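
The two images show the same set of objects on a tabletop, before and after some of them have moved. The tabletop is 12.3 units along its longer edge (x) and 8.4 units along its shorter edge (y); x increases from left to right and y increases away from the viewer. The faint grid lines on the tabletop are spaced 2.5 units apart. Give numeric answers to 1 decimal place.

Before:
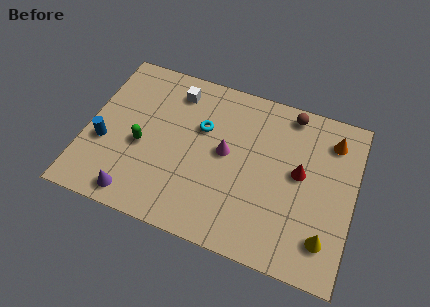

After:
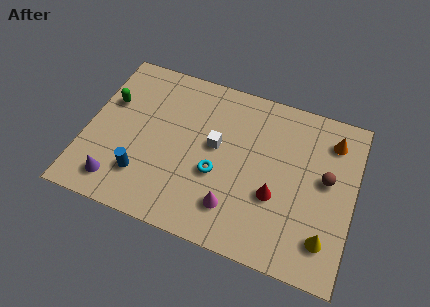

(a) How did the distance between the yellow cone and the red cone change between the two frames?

-0.4

They were about 3.1 units apart before and 2.7 after — 0.4 units closer together.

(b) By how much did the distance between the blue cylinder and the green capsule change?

+2.1

They were about 1.7 units apart before and 3.8 after — 2.1 units further apart.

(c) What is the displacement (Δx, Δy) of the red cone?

(-1.0, -1.5)

The red cone was at about (9.8, 4.6) and moved to about (8.8, 3.1).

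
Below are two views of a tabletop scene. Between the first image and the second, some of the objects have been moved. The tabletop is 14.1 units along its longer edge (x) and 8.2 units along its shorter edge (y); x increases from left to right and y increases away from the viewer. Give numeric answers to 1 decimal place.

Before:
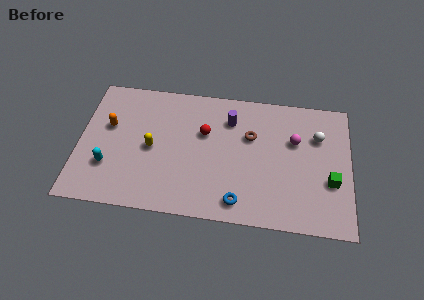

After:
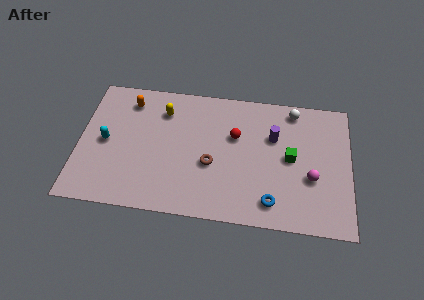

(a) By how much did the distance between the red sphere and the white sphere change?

-2.3

They were about 5.9 units apart before and 3.6 after — 2.3 units closer together.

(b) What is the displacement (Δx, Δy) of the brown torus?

(-2.0, -2.0)

The brown torus was at about (8.9, 5.3) and moved to about (6.9, 3.3).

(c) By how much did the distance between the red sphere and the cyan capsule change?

+1.2

They were about 5.6 units apart before and 6.8 after — 1.2 units further apart.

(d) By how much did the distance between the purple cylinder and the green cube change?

-4.7

Before: roughly 6.2 units apart; after: 1.5. That's 4.7 units closer together.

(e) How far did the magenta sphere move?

2.4

The magenta sphere moved from about (11.2, 5.3) to (12.1, 3.1), a distance of √(0.9² + 2.2²) ≈ 2.4.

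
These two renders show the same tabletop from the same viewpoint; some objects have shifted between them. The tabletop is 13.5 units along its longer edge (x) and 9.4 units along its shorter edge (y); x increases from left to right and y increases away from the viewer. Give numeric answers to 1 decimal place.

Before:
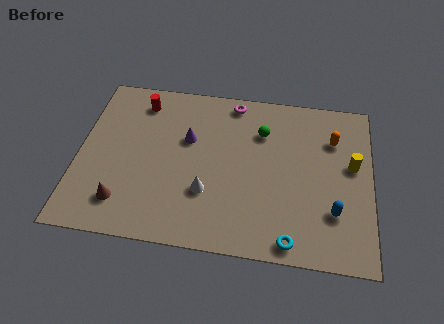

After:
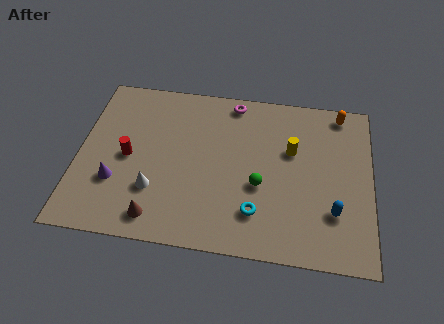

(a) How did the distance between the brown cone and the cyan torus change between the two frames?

-3.2

They were about 7.8 units apart before and 4.6 after — 3.2 units closer together.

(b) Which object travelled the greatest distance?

the purple cone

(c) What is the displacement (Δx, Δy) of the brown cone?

(1.6, -0.6)

The brown cone started near (2.2, 1.9) and ended near (3.8, 1.3).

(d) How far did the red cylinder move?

3.3

The red cylinder moved from about (2.7, 7.8) to (2.3, 4.5), a distance of √(0.4² + 3.3²) ≈ 3.3.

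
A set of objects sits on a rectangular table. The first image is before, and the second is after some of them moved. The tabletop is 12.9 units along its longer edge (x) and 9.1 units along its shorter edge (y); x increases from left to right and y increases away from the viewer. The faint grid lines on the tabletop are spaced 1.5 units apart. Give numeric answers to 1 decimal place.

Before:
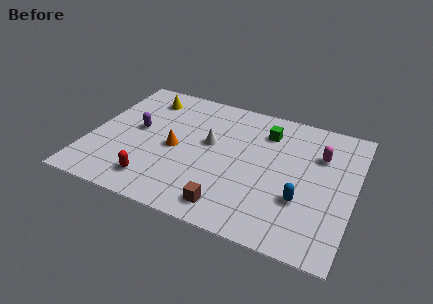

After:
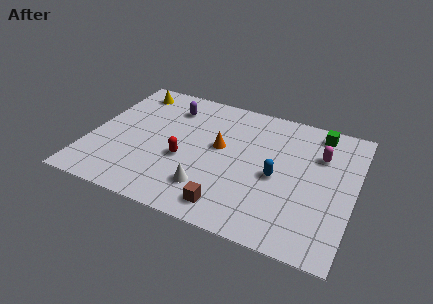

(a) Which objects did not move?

the magenta capsule and the brown cube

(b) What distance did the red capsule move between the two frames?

2.3

From (3.5, 1.6) to (4.7, 3.6), the red capsule covered √(1.2² + 2.0²) ≈ 2.3 units.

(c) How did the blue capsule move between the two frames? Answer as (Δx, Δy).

(-1.3, 1.1)

From the two frames, the blue capsule sits at roughly (10.5, 3.0) before and (9.2, 4.1) after.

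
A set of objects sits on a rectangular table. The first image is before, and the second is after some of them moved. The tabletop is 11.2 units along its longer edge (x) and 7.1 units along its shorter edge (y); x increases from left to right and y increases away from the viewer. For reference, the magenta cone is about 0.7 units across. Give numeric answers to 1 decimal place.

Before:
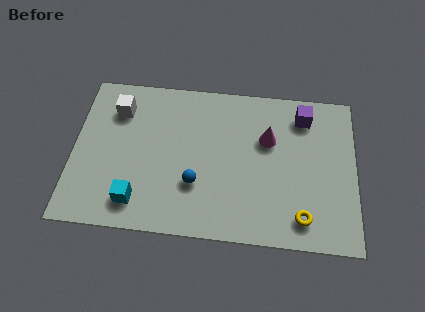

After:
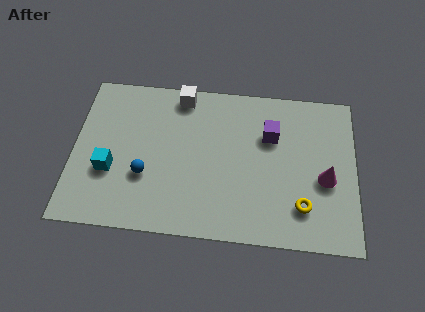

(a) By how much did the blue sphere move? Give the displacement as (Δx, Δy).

(-2.0, 0.2)

The blue sphere was at about (4.9, 2.3) and moved to about (2.9, 2.5).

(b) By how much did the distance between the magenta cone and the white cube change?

+0.6

They were about 6.1 units apart before and 6.7 after — 0.6 units further apart.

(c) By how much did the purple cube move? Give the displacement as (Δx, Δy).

(-1.3, -1.0)

The purple cube was at about (9.1, 5.8) and moved to about (7.8, 4.8).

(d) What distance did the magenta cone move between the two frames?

2.8

From (7.7, 4.6) to (10.0, 3.0), the magenta cone covered √(2.3² + 1.6²) ≈ 2.8 units.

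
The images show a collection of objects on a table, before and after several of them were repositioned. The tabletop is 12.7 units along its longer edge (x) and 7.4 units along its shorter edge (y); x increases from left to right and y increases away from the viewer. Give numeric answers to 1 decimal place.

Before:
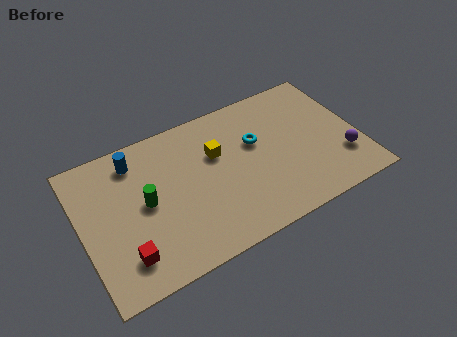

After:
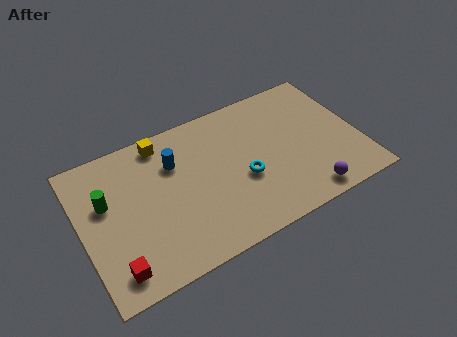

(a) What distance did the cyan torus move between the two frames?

1.8

The cyan torus was near (8.1, 4.6) before and (7.3, 3.0) after, so it travelled √(0.8² + 1.6²) ≈ 1.8 units.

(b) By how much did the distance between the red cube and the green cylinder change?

+0.9

They were about 2.5 units apart before and 3.4 after — 0.9 units further apart.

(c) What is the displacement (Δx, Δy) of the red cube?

(-0.5, -0.4)

The red cube was at about (1.7, 1.6) and moved to about (1.2, 1.2).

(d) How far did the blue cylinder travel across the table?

1.9

From (2.7, 6.1) to (4.4, 5.2), the blue cylinder covered √(1.7² + 0.9²) ≈ 1.9 units.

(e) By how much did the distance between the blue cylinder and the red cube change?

+0.5

They were about 4.6 units apart before and 5.1 after — 0.5 units further apart.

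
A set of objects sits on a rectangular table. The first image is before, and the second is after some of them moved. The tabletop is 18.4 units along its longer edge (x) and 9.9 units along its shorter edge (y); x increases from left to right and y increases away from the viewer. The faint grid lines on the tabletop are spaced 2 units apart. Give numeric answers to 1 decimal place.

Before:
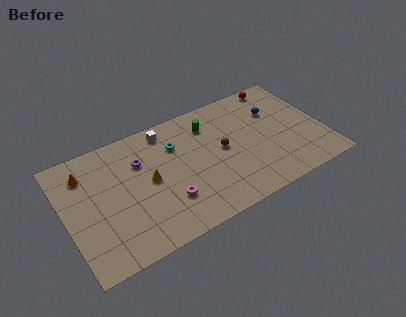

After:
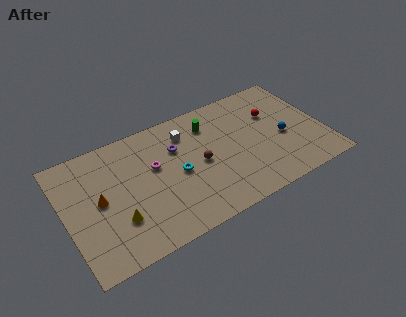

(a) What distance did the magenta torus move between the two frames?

3.1

The magenta torus was near (6.9, 2.9) before and (6.4, 6.0) after, so it travelled √(0.5² + 3.1²) ≈ 3.1 units.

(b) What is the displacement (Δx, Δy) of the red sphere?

(-0.9, -2.4)

The red sphere started near (16.0, 9.0) and ended near (15.1, 6.6).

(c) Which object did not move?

the green cylinder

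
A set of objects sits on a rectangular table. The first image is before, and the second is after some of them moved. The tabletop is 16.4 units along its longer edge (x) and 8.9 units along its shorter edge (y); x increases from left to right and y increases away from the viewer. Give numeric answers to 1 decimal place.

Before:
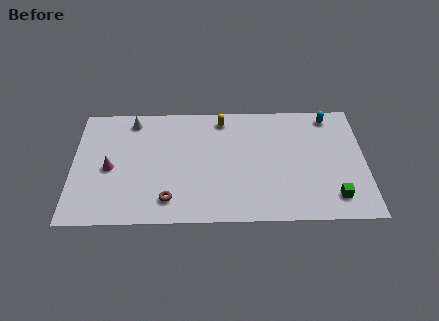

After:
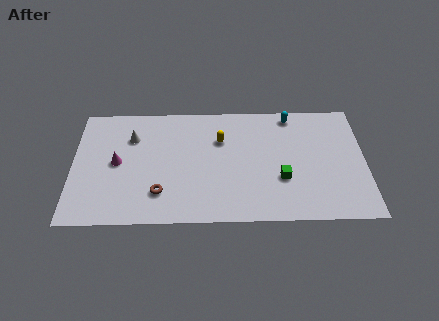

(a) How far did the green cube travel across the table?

3.2

From (14.6, 1.7) to (11.7, 3.1), the green cube covered √(2.9² + 1.4²) ≈ 3.2 units.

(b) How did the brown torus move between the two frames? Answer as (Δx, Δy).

(-0.5, 0.5)

The brown torus was at about (5.4, 1.7) and moved to about (4.9, 2.2).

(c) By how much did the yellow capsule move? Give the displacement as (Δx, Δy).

(-0.1, -1.6)

The yellow capsule started near (8.4, 7.7) and ended near (8.3, 6.1).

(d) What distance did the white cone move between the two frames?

1.3

From (3.3, 7.7) to (3.3, 6.4), the white cone covered √(0.0² + 1.3²) ≈ 1.3 units.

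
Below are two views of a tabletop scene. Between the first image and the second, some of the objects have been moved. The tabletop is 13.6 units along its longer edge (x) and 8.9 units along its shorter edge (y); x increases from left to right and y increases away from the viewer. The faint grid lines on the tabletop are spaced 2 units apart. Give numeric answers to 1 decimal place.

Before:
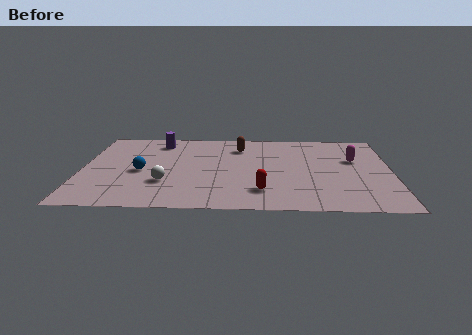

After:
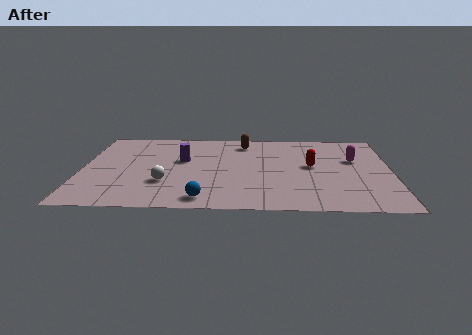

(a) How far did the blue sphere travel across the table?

4.0

The blue sphere moved from about (2.6, 4.0) to (5.4, 1.1), a distance of √(2.8² + 2.9²) ≈ 4.0.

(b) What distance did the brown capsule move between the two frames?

0.5

The brown capsule was near (6.9, 6.9) before and (7.1, 7.4) after, so it travelled √(0.2² + 0.5²) ≈ 0.5 units.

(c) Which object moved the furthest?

the blue sphere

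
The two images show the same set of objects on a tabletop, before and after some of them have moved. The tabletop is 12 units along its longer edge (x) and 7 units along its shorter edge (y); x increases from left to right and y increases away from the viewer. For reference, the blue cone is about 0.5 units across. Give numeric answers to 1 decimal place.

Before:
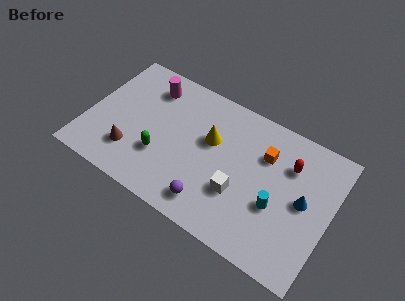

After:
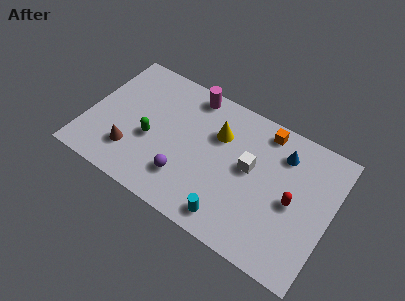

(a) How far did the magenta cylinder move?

2.1

The magenta cylinder moved from about (2.7, 5.6) to (4.7, 6.2), a distance of √(2.0² + 0.6²) ≈ 2.1.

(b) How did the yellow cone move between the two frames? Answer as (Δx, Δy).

(0.3, 0.5)

The yellow cone started near (6.0, 4.3) and ended near (6.3, 4.8).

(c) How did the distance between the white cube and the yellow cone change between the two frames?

-0.6

They were about 2.5 units apart before and 1.9 after — 0.6 units closer together.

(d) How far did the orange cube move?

1.2

From (8.6, 4.9) to (8.4, 6.1), the orange cube covered √(0.2² + 1.2²) ≈ 1.2 units.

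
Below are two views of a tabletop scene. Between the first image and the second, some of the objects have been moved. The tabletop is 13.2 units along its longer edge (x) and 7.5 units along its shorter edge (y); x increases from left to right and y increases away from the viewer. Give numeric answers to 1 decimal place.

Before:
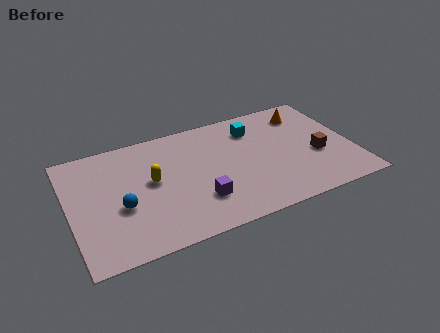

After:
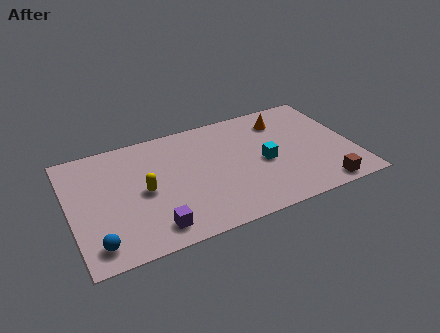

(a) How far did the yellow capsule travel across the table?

0.6

From (3.8, 4.1) to (3.4, 3.6), the yellow capsule covered √(0.4² + 0.5²) ≈ 0.6 units.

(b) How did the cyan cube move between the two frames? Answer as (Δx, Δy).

(0.2, -2.4)

From the two frames, the cyan cube sits at roughly (8.8, 5.8) before and (9.0, 3.4) after.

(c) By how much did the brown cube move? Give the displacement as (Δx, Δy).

(-0.1, -2.2)

From the two frames, the brown cube sits at roughly (11.5, 3.0) before and (11.4, 0.8) after.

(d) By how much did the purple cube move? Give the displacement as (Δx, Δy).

(-2.2, -0.9)

From the two frames, the purple cube sits at roughly (5.8, 2.1) before and (3.6, 1.2) after.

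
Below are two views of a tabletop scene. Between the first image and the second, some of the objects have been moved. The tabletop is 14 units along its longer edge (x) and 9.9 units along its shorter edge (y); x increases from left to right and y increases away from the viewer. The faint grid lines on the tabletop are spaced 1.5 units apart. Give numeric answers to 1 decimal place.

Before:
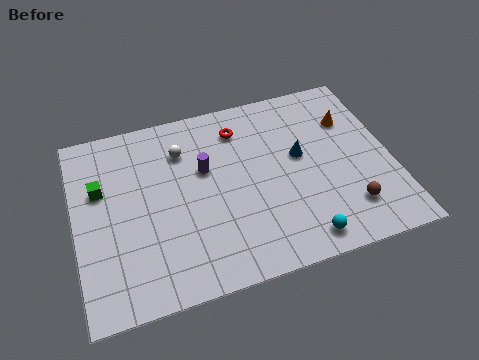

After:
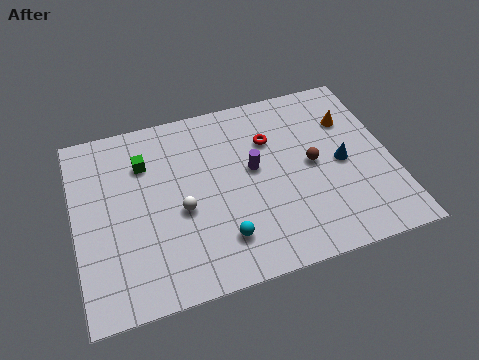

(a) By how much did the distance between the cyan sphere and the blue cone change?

+1.7

The distance was about 4.4 in the first image and 6.1 in the second, so they moved 1.7 units further apart.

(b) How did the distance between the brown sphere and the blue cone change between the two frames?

-2.5

They were about 3.8 units apart before and 1.3 after — 2.5 units closer together.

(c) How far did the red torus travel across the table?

1.6

From (7.5, 7.9) to (8.8, 6.9), the red torus covered √(1.3² + 1.0²) ≈ 1.6 units.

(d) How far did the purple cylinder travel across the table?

2.2

From (5.8, 6.1) to (7.9, 5.5), the purple cylinder covered √(2.1² + 0.6²) ≈ 2.2 units.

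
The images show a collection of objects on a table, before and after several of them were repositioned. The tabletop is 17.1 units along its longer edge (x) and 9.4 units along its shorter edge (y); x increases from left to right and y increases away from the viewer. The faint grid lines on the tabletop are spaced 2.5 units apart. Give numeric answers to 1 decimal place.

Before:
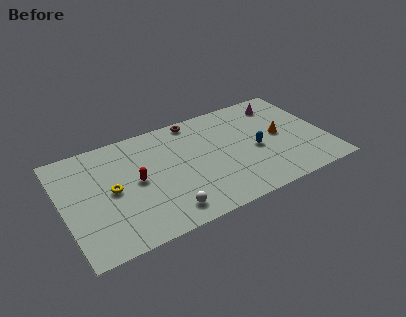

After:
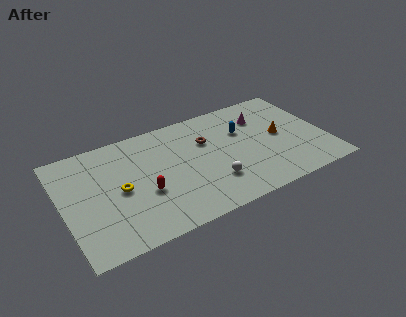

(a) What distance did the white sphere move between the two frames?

3.4

From (6.2, 1.5) to (9.4, 2.6), the white sphere covered √(3.2² + 1.1²) ≈ 3.4 units.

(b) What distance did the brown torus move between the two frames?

2.3

From (9.0, 8.5) to (9.5, 6.3), the brown torus covered √(0.5² + 2.2²) ≈ 2.3 units.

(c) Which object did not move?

the orange cone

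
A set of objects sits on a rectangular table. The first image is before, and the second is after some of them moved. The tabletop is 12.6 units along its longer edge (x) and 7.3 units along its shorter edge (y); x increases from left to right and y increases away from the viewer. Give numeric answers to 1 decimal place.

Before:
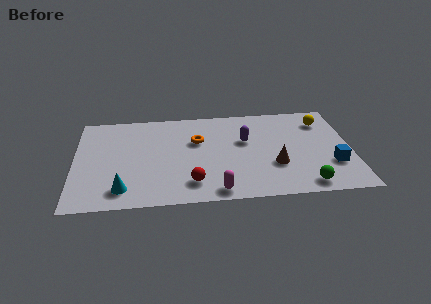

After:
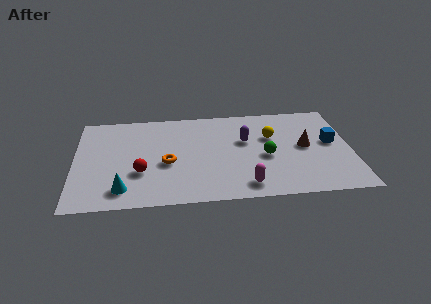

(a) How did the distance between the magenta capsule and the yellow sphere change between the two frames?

-3.2

The distance was about 7.0 in the first image and 3.8 in the second, so they moved 3.2 units closer together.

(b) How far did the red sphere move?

2.5

The red sphere moved from about (5.3, 1.5) to (3.0, 2.5), a distance of √(2.3² + 1.0²) ≈ 2.5.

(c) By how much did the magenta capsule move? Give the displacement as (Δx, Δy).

(1.3, 0.3)

The magenta capsule started near (6.4, 0.8) and ended near (7.7, 1.1).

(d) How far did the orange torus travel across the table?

2.1

The orange torus moved from about (5.6, 4.7) to (4.2, 3.1), a distance of √(1.4² + 1.6²) ≈ 2.1.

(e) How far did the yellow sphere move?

2.6

The yellow sphere moved from about (11.4, 5.7) to (9.0, 4.7), a distance of √(2.4² + 1.0²) ≈ 2.6.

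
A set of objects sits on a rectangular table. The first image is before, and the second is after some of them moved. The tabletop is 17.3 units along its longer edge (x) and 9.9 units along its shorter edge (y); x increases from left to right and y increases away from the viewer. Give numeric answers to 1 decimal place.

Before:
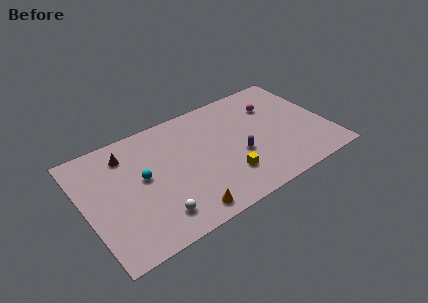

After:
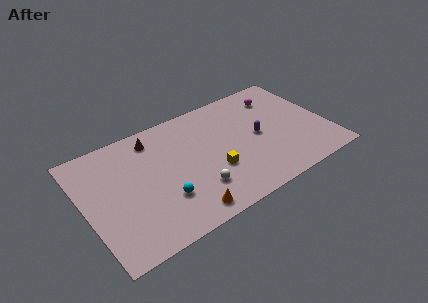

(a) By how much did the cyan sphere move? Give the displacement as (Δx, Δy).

(1.1, -2.4)

The cyan sphere started near (4.1, 5.4) and ended near (5.2, 3.0).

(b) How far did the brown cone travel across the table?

2.0

From (3.3, 7.9) to (5.3, 8.3), the brown cone covered √(2.0² + 0.4²) ≈ 2.0 units.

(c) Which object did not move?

the orange cone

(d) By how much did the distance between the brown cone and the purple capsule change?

-0.6

The distance was about 8.5 in the first image and 7.9 in the second, so they moved 0.6 units closer together.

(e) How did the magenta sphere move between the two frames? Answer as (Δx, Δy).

(0.5, 0.7)

The magenta sphere was at about (13.9, 7.1) and moved to about (14.4, 7.8).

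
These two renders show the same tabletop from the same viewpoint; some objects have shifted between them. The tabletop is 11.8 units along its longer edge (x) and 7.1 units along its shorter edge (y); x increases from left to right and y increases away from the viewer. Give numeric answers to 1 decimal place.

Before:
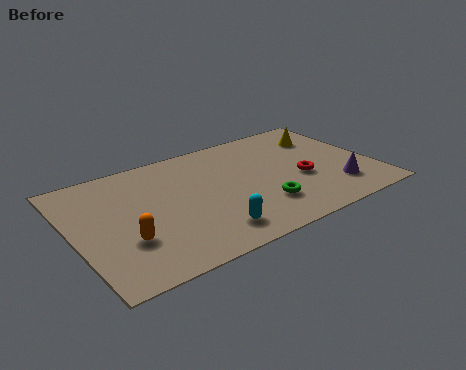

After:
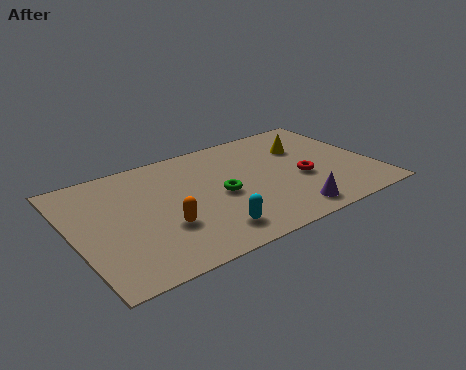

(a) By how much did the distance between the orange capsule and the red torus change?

-1.5

The distance was about 7.1 in the first image and 5.6 in the second, so they moved 1.5 units closer together.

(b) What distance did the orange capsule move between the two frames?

1.5

The orange capsule moved from about (1.8, 2.3) to (3.3, 2.4), a distance of √(1.5² + 0.1²) ≈ 1.5.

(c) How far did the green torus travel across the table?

2.0

From (7.1, 1.9) to (5.7, 3.3), the green torus covered √(1.4² + 1.4²) ≈ 2.0 units.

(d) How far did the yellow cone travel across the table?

1.0

From (10.3, 5.3) to (9.4, 4.9), the yellow cone covered √(0.9² + 0.4²) ≈ 1.0 units.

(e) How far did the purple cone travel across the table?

2.2

From (10.1, 1.7) to (8.0, 1.0), the purple cone covered √(2.1² + 0.7²) ≈ 2.2 units.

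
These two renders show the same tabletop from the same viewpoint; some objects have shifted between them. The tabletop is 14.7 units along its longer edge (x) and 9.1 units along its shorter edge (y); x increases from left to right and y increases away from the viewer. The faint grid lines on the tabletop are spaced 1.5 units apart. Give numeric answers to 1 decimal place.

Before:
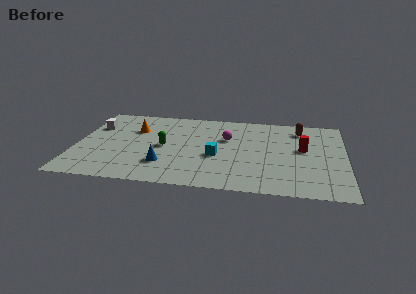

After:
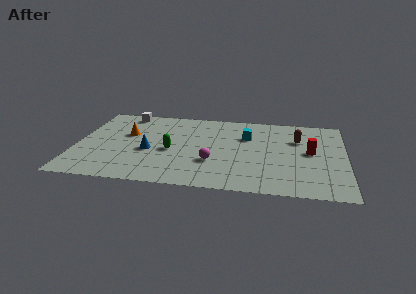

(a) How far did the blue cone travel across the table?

1.7

The blue cone was near (4.9, 2.4) before and (4.0, 3.8) after, so it travelled √(0.9² + 1.4²) ≈ 1.7 units.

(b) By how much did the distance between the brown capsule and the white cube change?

-1.6

They were about 11.4 units apart before and 9.8 after — 1.6 units closer together.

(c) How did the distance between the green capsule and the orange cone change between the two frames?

+0.5

They were about 2.5 units apart before and 3.0 after — 0.5 units further apart.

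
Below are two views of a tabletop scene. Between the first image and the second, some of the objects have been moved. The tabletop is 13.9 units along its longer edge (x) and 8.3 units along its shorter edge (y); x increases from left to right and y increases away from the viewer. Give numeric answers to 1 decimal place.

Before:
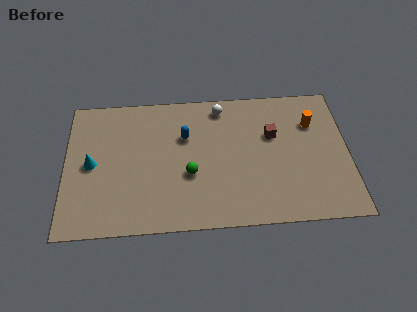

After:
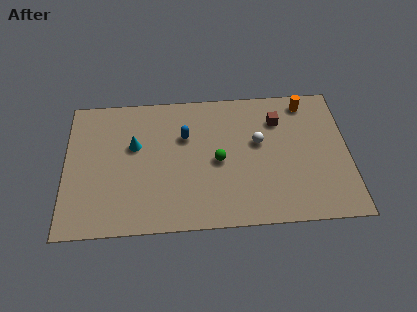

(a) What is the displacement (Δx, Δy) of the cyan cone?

(2.1, 1.0)

The cyan cone was at about (1.3, 4.1) and moved to about (3.4, 5.1).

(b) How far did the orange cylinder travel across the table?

1.3

The orange cylinder was near (12.2, 5.9) before and (11.9, 7.2) after, so it travelled √(0.3² + 1.3²) ≈ 1.3 units.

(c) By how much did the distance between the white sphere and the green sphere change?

-2.1

Before: roughly 4.3 units apart; after: 2.2. That's 2.1 units closer together.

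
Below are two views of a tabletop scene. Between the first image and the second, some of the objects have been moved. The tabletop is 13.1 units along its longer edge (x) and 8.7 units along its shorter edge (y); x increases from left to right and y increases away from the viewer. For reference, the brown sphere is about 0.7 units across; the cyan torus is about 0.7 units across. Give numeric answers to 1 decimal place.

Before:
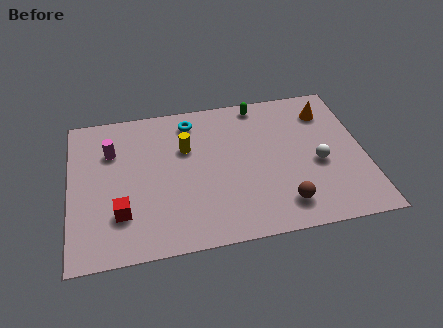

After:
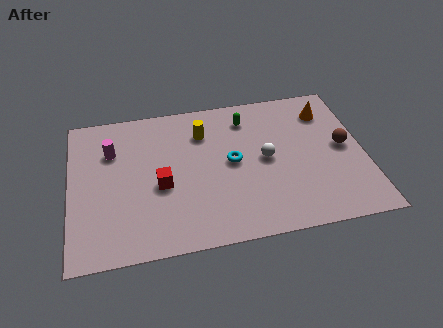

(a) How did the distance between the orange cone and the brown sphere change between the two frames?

-3.3

Before: roughly 5.7 units apart; after: 2.4. That's 3.3 units closer together.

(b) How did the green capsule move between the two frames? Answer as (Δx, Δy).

(-0.6, -0.8)

From the two frames, the green capsule sits at roughly (8.6, 7.8) before and (8.0, 7.0) after.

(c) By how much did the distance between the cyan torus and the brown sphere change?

-1.9

They were about 6.9 units apart before and 5.0 after — 1.9 units closer together.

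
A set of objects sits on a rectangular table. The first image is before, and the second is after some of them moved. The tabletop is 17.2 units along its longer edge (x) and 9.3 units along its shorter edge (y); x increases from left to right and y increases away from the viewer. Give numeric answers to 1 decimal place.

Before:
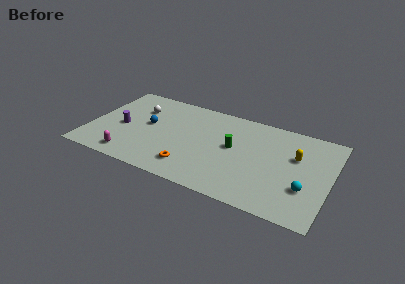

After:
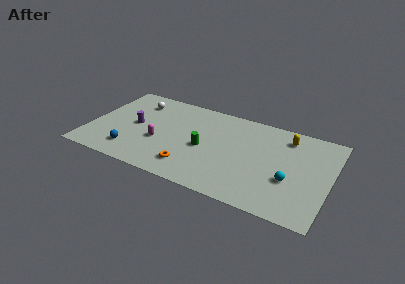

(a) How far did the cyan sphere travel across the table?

1.2

The cyan sphere was near (15.6, 3.0) before and (14.5, 3.4) after, so it travelled √(1.1² + 0.4²) ≈ 1.2 units.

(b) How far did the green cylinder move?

2.2

From (10.3, 5.1) to (8.3, 4.2), the green cylinder covered √(2.0² + 0.9²) ≈ 2.2 units.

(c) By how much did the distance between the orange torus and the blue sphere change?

-0.4

They were about 4.7 units apart before and 4.3 after — 0.4 units closer together.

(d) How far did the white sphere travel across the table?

0.7

From (3.2, 6.6) to (3.0, 7.3), the white sphere covered √(0.2² + 0.7²) ≈ 0.7 units.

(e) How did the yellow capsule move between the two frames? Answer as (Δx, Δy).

(-0.8, 1.7)

The yellow capsule started near (14.7, 5.9) and ended near (13.9, 7.6).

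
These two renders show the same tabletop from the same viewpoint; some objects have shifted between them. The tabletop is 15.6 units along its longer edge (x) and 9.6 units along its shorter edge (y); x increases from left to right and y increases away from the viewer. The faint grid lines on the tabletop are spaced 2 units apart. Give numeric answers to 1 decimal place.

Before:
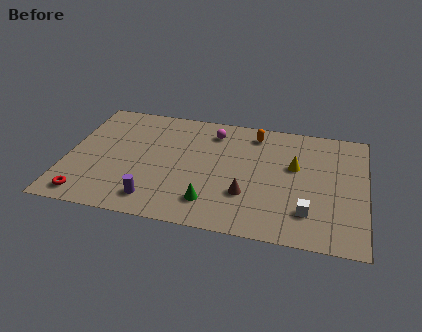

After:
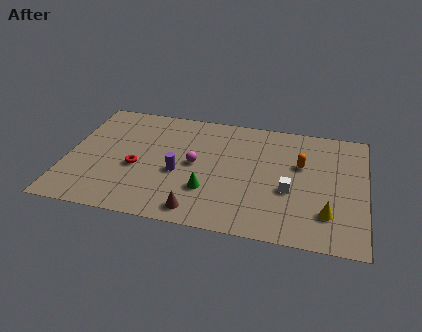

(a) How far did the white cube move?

1.8

From (12.7, 2.3) to (11.7, 3.8), the white cube covered √(1.0² + 1.5²) ≈ 1.8 units.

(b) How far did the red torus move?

3.7

From (1.3, 1.2) to (3.7, 4.0), the red torus covered √(2.4² + 2.8²) ≈ 3.7 units.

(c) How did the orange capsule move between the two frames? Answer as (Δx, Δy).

(2.5, -2.1)

The orange capsule was at about (9.7, 8.1) and moved to about (12.2, 6.0).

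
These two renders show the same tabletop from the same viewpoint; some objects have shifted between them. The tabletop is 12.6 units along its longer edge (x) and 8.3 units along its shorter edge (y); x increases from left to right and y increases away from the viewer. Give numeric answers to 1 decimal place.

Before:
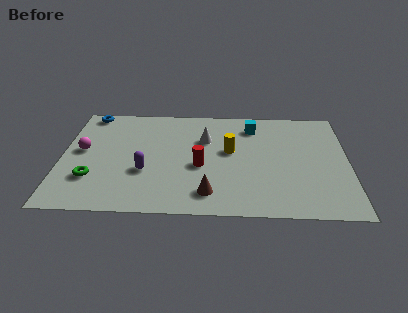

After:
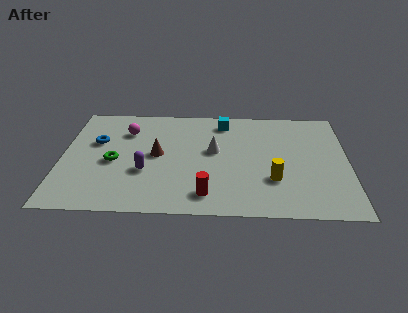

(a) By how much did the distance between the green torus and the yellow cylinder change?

+0.7

The distance was about 6.4 in the first image and 7.1 in the second, so they moved 0.7 units further apart.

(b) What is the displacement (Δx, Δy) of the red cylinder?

(0.3, -2.1)

From the two frames, the red cylinder sits at roughly (6.1, 3.5) before and (6.4, 1.4) after.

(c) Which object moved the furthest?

the brown cone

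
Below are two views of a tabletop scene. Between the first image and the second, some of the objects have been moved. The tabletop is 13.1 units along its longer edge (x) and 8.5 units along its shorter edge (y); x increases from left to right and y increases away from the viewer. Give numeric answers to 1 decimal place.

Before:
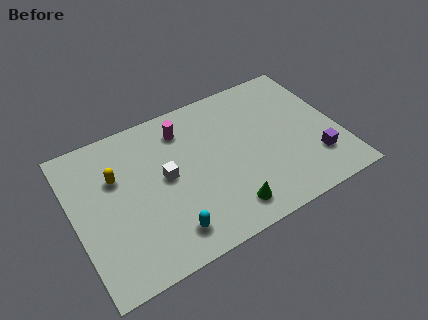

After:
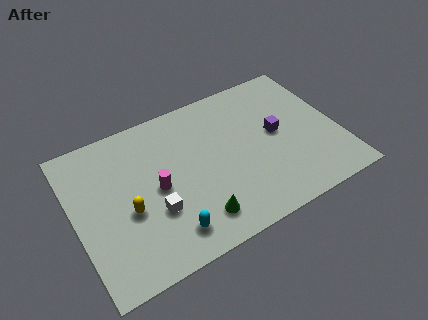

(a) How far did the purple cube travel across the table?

2.8

The purple cube was near (11.7, 2.2) before and (10.1, 4.5) after, so it travelled √(1.6² + 2.3²) ≈ 2.8 units.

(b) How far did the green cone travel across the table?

1.5

The green cone moved from about (7.1, 1.4) to (5.6, 1.6), a distance of √(1.5² + 0.2²) ≈ 1.5.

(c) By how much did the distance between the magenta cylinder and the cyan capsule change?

-2.9

The distance was about 5.5 in the first image and 2.6 in the second, so they moved 2.9 units closer together.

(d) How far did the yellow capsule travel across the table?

2.1

The yellow capsule moved from about (2.2, 5.6) to (2.5, 3.5), a distance of √(0.3² + 2.1²) ≈ 2.1.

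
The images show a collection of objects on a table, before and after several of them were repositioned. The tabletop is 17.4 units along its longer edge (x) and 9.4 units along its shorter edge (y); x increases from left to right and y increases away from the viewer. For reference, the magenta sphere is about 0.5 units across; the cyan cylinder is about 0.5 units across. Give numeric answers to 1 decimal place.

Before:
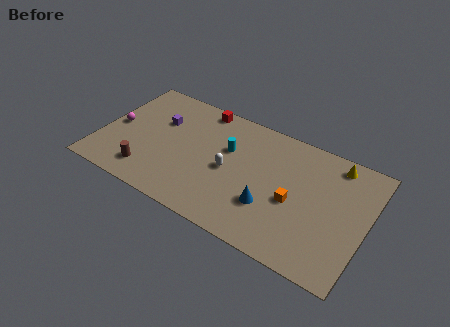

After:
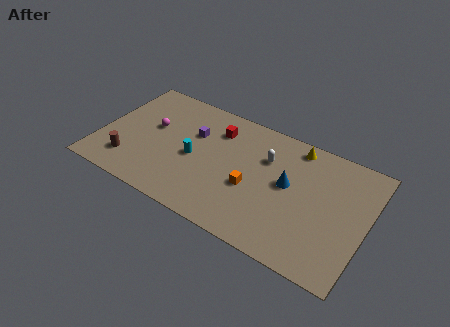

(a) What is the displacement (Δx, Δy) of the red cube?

(1.3, -1.3)

From the two frames, the red cube sits at roughly (6.0, 8.5) before and (7.3, 7.2) after.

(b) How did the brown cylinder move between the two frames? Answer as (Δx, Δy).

(-1.3, 0.3)

The brown cylinder started near (3.5, 1.8) and ended near (2.2, 2.1).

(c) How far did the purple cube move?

2.3

From (3.6, 6.2) to (5.9, 6.2), the purple cube covered √(2.3² + 0.0²) ≈ 2.3 units.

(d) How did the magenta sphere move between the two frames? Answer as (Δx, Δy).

(2.3, 0.9)

The magenta sphere was at about (0.9, 4.6) and moved to about (3.2, 5.5).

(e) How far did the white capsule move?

3.0

From (8.5, 4.4) to (10.7, 6.5), the white capsule covered √(2.2² + 2.1²) ≈ 3.0 units.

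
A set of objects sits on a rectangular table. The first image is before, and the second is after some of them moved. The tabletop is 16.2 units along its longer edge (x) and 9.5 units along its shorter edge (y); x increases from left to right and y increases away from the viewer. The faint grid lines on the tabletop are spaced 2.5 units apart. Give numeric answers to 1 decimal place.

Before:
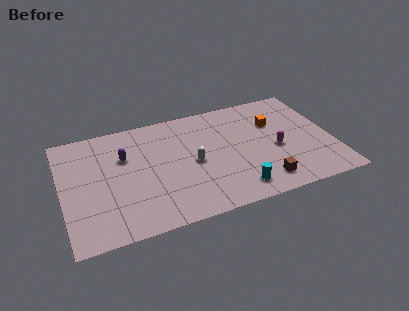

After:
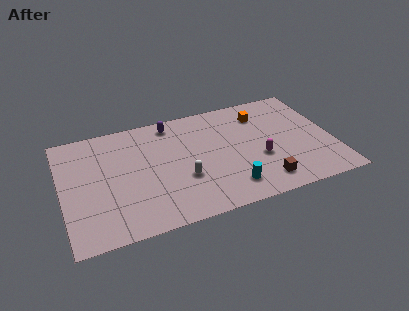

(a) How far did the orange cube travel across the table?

1.2

The orange cube was near (12.9, 6.4) before and (12.2, 7.4) after, so it travelled √(0.7² + 1.0²) ≈ 1.2 units.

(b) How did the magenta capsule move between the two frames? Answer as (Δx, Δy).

(-1.1, -0.5)

The magenta capsule was at about (12.8, 4.1) and moved to about (11.7, 3.6).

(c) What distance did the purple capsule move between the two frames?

3.6

The purple capsule was near (3.8, 6.3) before and (6.8, 8.3) after, so it travelled √(3.0² + 2.0²) ≈ 3.6 units.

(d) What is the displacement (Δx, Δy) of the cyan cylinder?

(-0.4, 0.3)

The cyan cylinder was at about (10.1, 1.5) and moved to about (9.7, 1.8).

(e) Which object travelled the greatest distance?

the purple capsule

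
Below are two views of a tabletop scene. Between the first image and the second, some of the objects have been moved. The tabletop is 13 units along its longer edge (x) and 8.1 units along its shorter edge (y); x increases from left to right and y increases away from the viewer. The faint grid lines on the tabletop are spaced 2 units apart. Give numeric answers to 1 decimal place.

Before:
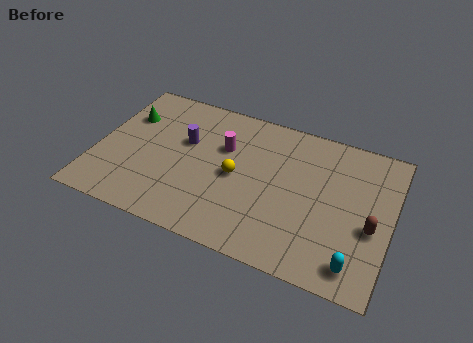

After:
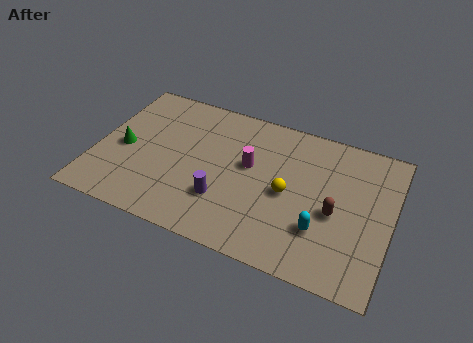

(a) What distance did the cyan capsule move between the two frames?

2.0

The cyan capsule was near (11.7, 1.2) before and (10.1, 2.4) after, so it travelled √(1.6² + 1.2²) ≈ 2.0 units.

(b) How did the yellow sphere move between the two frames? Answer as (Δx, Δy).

(2.3, -0.1)

The yellow sphere started near (6.2, 3.9) and ended near (8.5, 3.8).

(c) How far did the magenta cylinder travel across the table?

1.3

The magenta cylinder was near (5.5, 5.3) before and (6.7, 4.7) after, so it travelled √(1.2² + 0.6²) ≈ 1.3 units.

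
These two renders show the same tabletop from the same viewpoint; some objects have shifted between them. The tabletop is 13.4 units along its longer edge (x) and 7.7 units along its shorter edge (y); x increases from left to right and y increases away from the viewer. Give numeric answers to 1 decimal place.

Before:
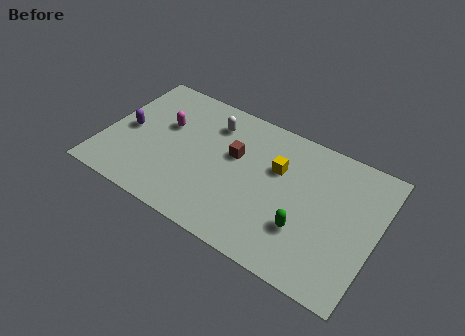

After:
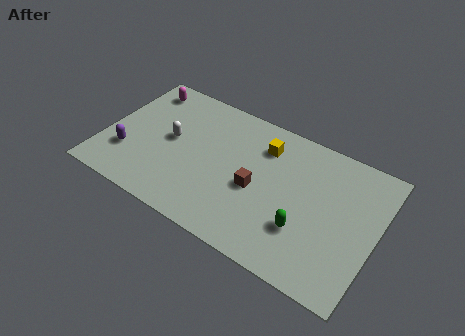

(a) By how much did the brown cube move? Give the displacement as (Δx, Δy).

(1.3, -1.3)

From the two frames, the brown cube sits at roughly (6.3, 4.7) before and (7.6, 3.4) after.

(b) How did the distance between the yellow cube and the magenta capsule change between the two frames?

+0.7

The distance was about 5.6 in the first image and 6.3 in the second, so they moved 0.7 units further apart.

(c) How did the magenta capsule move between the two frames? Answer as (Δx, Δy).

(-1.5, 1.7)

The magenta capsule was at about (2.8, 4.8) and moved to about (1.3, 6.5).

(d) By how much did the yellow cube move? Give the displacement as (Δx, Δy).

(-0.8, 0.9)

The yellow cube started near (8.4, 5.0) and ended near (7.6, 5.9).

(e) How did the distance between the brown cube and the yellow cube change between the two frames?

+0.4

The distance was about 2.1 in the first image and 2.5 in the second, so they moved 0.4 units further apart.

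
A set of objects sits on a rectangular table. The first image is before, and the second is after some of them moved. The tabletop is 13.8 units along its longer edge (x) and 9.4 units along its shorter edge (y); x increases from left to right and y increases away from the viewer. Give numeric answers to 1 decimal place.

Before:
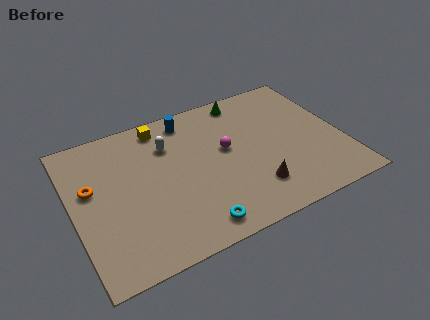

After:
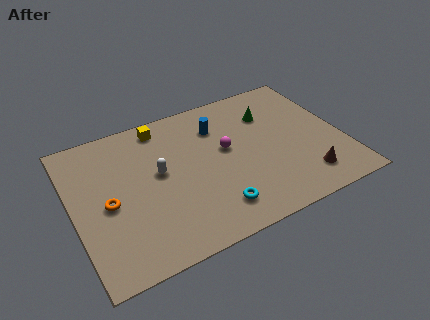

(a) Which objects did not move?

the magenta sphere and the yellow cube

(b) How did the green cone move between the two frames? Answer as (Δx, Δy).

(1.1, -1.5)

From the two frames, the green cone sits at roughly (9.3, 8.3) before and (10.4, 6.8) after.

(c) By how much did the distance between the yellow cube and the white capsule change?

+1.6

They were about 1.4 units apart before and 3.0 after — 1.6 units further apart.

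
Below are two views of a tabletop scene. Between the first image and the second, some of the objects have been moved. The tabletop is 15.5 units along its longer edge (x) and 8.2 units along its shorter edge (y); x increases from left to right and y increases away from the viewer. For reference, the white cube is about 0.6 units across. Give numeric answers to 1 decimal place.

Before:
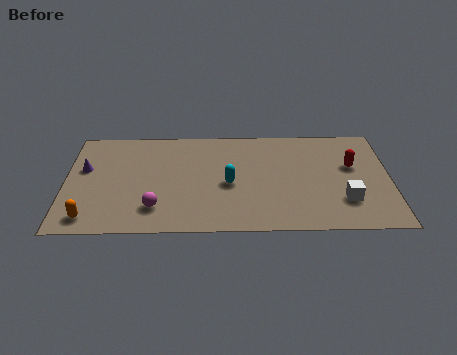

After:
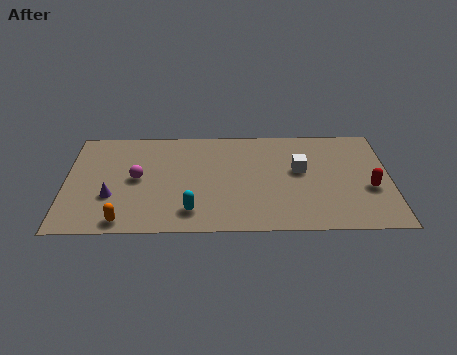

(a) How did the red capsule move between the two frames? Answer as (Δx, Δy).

(0.8, -1.8)

From the two frames, the red capsule sits at roughly (13.7, 5.0) before and (14.5, 3.2) after.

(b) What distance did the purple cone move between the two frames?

2.6

The purple cone was near (0.9, 5.0) before and (2.2, 2.8) after, so it travelled √(1.3² + 2.2²) ≈ 2.6 units.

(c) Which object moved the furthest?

the white cube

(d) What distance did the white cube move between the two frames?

3.2

From (13.3, 2.3) to (11.2, 4.7), the white cube covered √(2.1² + 2.4²) ≈ 3.2 units.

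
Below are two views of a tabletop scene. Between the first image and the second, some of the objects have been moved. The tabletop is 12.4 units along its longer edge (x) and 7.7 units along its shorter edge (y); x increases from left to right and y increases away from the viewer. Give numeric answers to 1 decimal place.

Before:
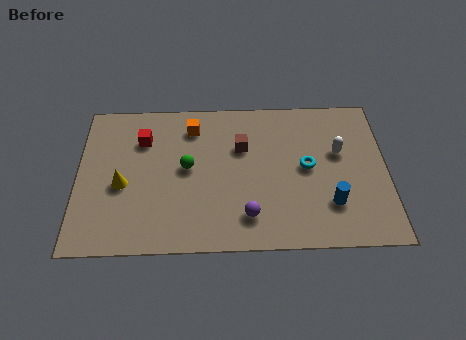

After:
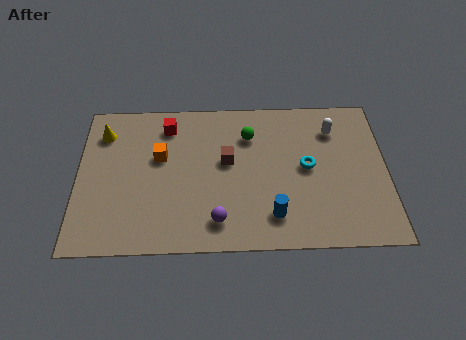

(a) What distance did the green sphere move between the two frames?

3.0

From (4.4, 4.1) to (6.9, 5.7), the green sphere covered √(2.5² + 1.6²) ≈ 3.0 units.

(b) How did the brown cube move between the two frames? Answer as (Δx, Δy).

(-0.6, -0.7)

From the two frames, the brown cube sits at roughly (6.6, 5.1) before and (6.0, 4.4) after.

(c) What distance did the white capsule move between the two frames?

1.2

From (10.5, 4.7) to (10.3, 5.9), the white capsule covered √(0.2² + 1.2²) ≈ 1.2 units.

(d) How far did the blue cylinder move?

2.4

The blue cylinder was near (10.1, 2.1) before and (7.8, 1.6) after, so it travelled √(2.3² + 0.5²) ≈ 2.4 units.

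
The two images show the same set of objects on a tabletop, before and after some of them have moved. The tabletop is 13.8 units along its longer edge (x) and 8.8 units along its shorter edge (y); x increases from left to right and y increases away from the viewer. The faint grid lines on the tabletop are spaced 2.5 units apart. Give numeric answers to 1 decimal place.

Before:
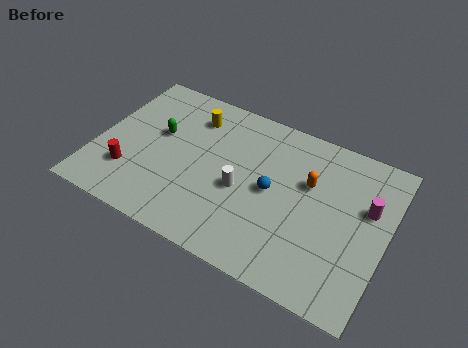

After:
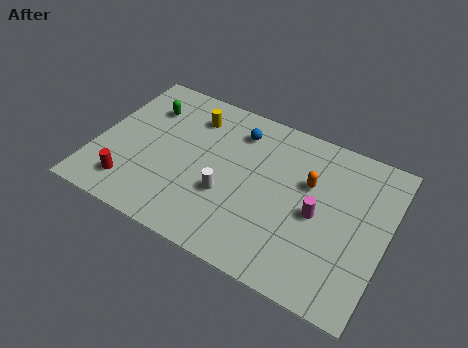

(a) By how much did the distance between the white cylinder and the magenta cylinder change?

-1.7

Before: roughly 6.0 units apart; after: 4.3. That's 1.7 units closer together.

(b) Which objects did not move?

the orange capsule and the yellow cylinder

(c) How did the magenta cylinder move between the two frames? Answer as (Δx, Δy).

(-2.2, -1.4)

The magenta cylinder was at about (12.8, 5.5) and moved to about (10.6, 4.1).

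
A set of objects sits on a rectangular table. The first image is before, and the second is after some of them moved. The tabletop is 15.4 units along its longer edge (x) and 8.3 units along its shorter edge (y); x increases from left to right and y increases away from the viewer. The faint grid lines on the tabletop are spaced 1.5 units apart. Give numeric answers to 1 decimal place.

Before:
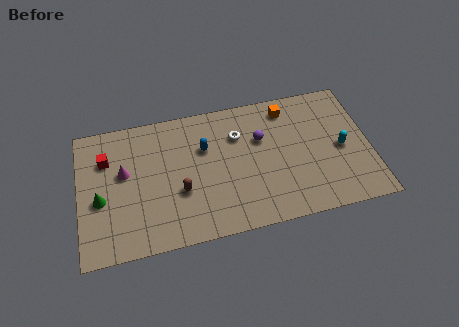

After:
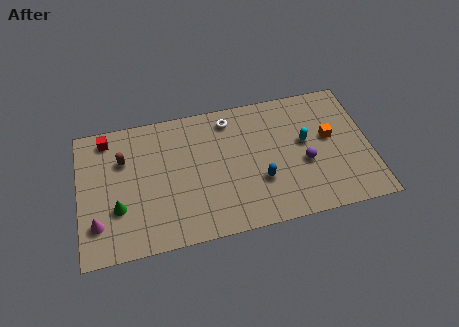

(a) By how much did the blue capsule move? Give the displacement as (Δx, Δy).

(2.8, -2.7)

From the two frames, the blue capsule sits at roughly (6.7, 5.5) before and (9.5, 2.8) after.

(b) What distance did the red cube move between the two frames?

1.3

The red cube moved from about (1.5, 5.9) to (1.6, 7.2), a distance of √(0.1² + 1.3²) ≈ 1.3.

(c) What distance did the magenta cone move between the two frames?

3.2

The magenta cone moved from about (2.4, 4.9) to (0.9, 2.1), a distance of √(1.5² + 2.8²) ≈ 3.2.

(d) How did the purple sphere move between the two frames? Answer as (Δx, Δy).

(2.2, -2.0)

From the two frames, the purple sphere sits at roughly (9.7, 5.4) before and (11.9, 3.4) after.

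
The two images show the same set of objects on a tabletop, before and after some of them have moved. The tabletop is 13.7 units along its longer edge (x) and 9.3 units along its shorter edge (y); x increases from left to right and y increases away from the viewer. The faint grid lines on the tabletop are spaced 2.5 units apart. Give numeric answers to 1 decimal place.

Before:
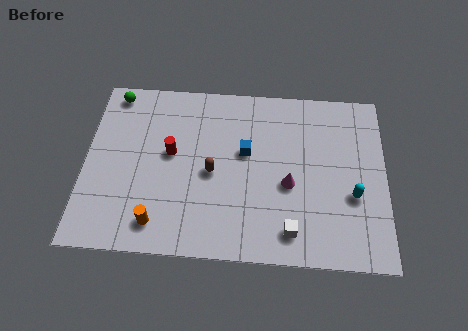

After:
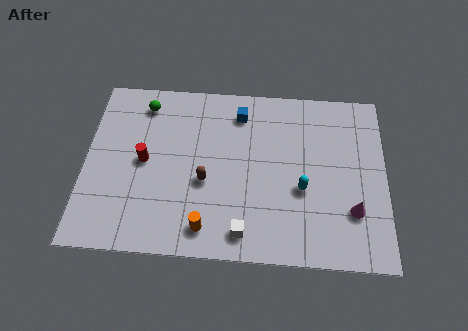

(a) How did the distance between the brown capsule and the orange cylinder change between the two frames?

-1.3

They were about 3.7 units apart before and 2.4 after — 1.3 units closer together.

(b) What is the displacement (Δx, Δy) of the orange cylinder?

(2.2, -0.1)

The orange cylinder was at about (3.4, 1.5) and moved to about (5.6, 1.4).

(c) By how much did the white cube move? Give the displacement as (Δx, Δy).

(-2.1, -0.2)

The white cube was at about (9.4, 1.5) and moved to about (7.3, 1.3).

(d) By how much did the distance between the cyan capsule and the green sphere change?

-3.6

They were about 12.0 units apart before and 8.4 after — 3.6 units closer together.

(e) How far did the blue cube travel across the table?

2.1

The blue cube was near (7.3, 5.5) before and (7.0, 7.6) after, so it travelled √(0.3² + 2.1²) ≈ 2.1 units.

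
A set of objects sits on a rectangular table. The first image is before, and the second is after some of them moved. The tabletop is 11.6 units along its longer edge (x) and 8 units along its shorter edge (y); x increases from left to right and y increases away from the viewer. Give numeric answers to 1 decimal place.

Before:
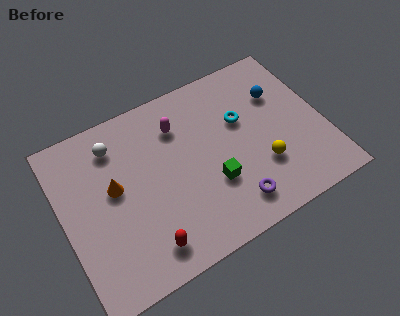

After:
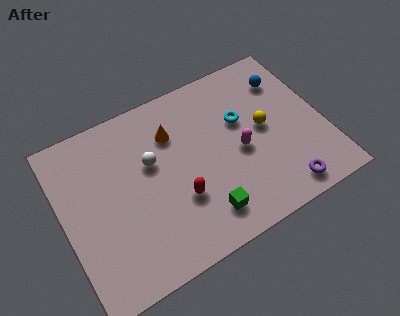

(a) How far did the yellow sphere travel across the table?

1.7

The yellow sphere was near (8.6, 2.5) before and (9.0, 4.2) after, so it travelled √(0.4² + 1.7²) ≈ 1.7 units.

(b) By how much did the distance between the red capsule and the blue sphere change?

-1.5

The distance was about 7.9 in the first image and 6.4 in the second, so they moved 1.5 units closer together.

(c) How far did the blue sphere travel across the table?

0.7

The blue sphere moved from about (9.9, 5.5) to (10.3, 6.1), a distance of √(0.4² + 0.6²) ≈ 0.7.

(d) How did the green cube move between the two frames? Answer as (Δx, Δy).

(-0.6, -1.2)

The green cube started near (6.4, 2.7) and ended near (5.8, 1.5).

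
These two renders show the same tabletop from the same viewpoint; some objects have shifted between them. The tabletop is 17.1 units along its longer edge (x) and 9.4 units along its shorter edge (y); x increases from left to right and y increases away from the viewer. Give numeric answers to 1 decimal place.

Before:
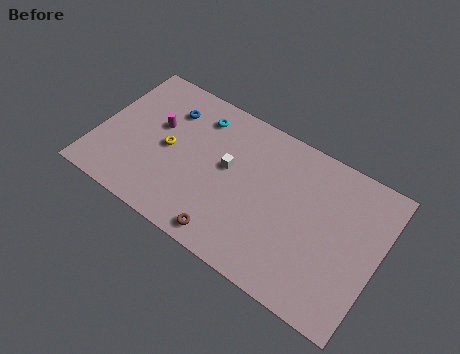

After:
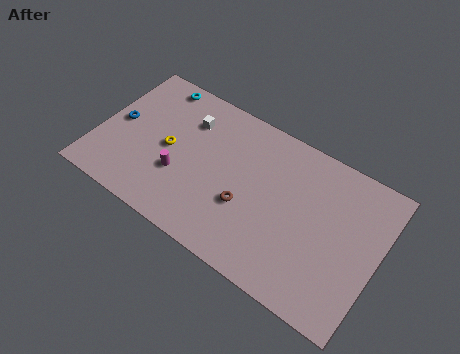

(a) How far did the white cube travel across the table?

3.3

The white cube moved from about (7.9, 5.3) to (5.1, 7.0), a distance of √(2.8² + 1.7²) ≈ 3.3.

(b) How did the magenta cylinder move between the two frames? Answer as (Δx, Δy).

(1.8, -2.4)

The magenta cylinder was at about (3.4, 5.7) and moved to about (5.2, 3.3).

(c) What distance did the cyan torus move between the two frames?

3.0

From (5.7, 7.6) to (2.8, 8.4), the cyan torus covered √(2.9² + 0.8²) ≈ 3.0 units.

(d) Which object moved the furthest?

the blue torus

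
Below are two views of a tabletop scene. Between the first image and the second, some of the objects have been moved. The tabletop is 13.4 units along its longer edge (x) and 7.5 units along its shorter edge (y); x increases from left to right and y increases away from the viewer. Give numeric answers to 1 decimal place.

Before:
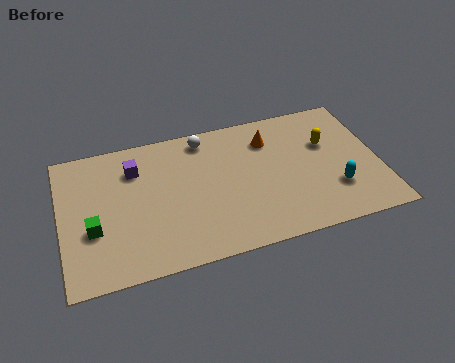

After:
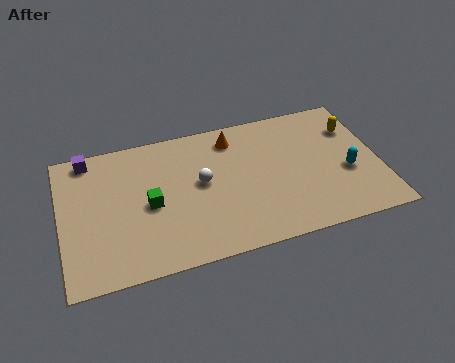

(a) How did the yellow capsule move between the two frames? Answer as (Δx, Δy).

(1.2, 0.6)

The yellow capsule started near (11.3, 4.8) and ended near (12.5, 5.4).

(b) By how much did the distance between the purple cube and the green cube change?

+0.6

Before: roughly 3.4 units apart; after: 4.0. That's 0.6 units further apart.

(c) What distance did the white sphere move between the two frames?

2.4

From (6.2, 6.5) to (5.9, 4.1), the white sphere covered √(0.3² + 2.4²) ≈ 2.4 units.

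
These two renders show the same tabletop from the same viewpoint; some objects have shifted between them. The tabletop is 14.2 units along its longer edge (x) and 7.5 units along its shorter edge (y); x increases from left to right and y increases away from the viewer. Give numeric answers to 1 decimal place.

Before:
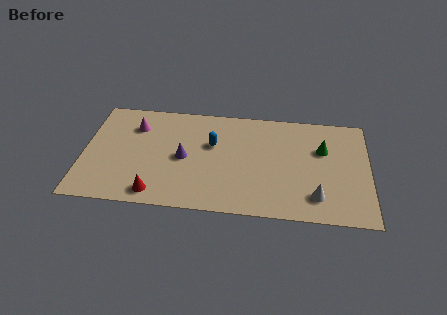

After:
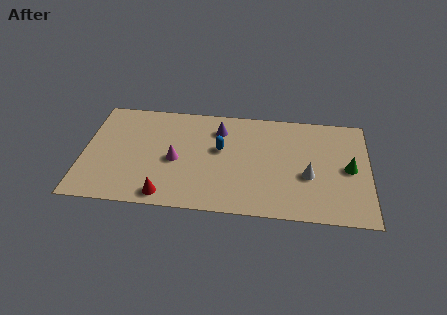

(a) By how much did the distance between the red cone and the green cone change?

+0.3

Before: roughly 9.1 units apart; after: 9.4. That's 0.3 units further apart.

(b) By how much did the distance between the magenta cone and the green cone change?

-0.8

The distance was about 9.4 in the first image and 8.6 in the second, so they moved 0.8 units closer together.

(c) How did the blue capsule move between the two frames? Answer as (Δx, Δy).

(0.4, -0.3)

The blue capsule started near (6.4, 4.7) and ended near (6.8, 4.4).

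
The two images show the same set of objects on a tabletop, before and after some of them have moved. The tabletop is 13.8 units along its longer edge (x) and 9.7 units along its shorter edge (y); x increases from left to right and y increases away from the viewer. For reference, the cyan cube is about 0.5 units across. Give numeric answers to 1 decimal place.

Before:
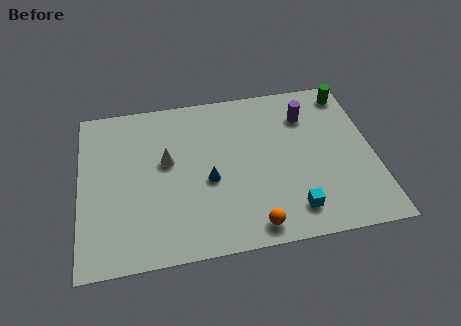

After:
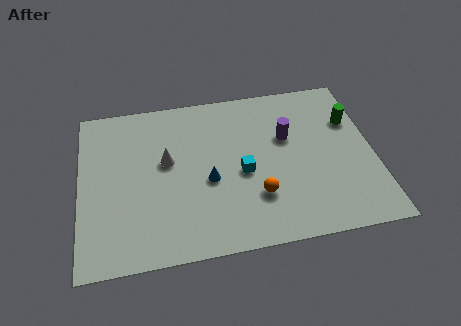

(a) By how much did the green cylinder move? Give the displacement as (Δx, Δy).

(0.0, -1.8)

From the two frames, the green cylinder sits at roughly (12.9, 8.4) before and (12.9, 6.6) after.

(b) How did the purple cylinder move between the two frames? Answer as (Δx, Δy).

(-1.0, -1.2)

The purple cylinder was at about (10.8, 7.3) and moved to about (9.8, 6.1).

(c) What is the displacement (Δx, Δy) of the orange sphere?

(0.3, 1.7)

From the two frames, the orange sphere sits at roughly (7.9, 1.1) before and (8.2, 2.8) after.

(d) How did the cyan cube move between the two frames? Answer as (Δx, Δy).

(-2.2, 2.6)

From the two frames, the cyan cube sits at roughly (9.8, 1.7) before and (7.6, 4.3) after.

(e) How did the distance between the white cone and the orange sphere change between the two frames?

-0.9

Before: roughly 5.9 units apart; after: 5.0. That's 0.9 units closer together.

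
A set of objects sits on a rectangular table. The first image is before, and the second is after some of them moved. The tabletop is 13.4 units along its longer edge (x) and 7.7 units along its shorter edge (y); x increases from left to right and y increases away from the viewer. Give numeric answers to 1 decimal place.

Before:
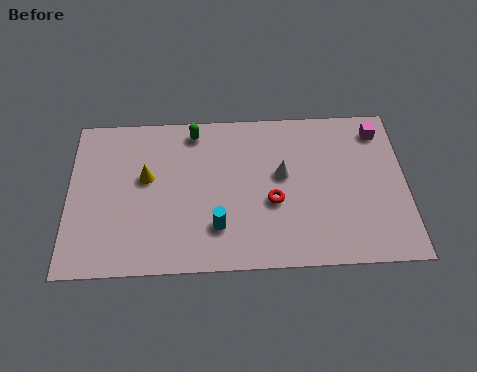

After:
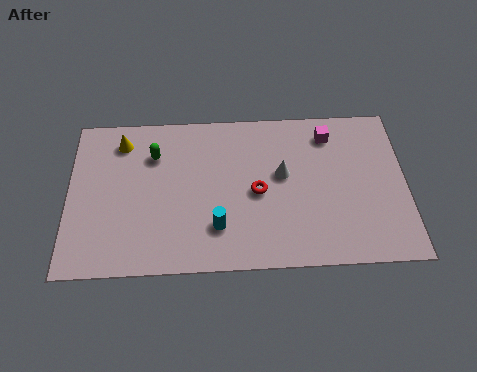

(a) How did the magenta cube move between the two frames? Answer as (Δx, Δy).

(-2.0, -0.1)

The magenta cube was at about (12.4, 6.4) and moved to about (10.4, 6.3).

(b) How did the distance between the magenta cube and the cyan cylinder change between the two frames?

-1.6

Before: roughly 7.8 units apart; after: 6.2. That's 1.6 units closer together.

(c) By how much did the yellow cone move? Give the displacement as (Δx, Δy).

(-1.0, 1.8)

From the two frames, the yellow cone sits at roughly (3.1, 4.5) before and (2.1, 6.3) after.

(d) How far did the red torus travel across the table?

0.8

The red torus moved from about (8.1, 3.1) to (7.5, 3.6), a distance of √(0.6² + 0.5²) ≈ 0.8.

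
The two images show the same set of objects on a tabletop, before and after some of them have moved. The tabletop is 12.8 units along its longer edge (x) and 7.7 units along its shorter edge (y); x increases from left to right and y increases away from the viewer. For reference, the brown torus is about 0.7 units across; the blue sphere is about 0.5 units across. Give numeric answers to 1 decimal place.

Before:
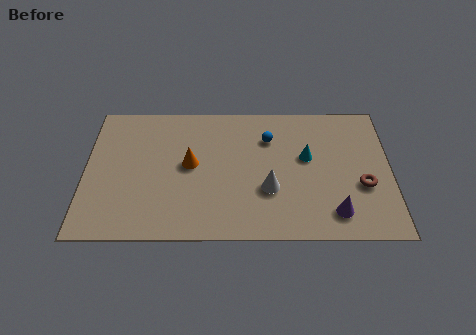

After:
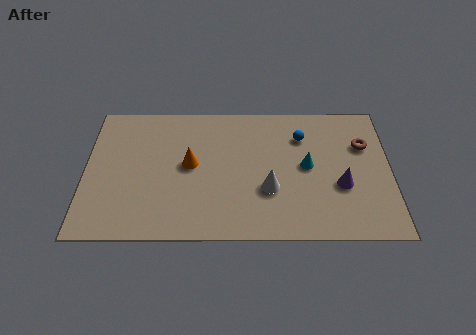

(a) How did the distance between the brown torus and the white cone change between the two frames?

+0.8

Before: roughly 3.9 units apart; after: 4.7. That's 0.8 units further apart.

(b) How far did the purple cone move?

1.5

The purple cone was near (10.4, 1.4) before and (10.7, 2.9) after, so it travelled √(0.3² + 1.5²) ≈ 1.5 units.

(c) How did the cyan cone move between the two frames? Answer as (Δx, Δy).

(0.0, -0.5)

The cyan cone was at about (9.3, 4.5) and moved to about (9.3, 4.0).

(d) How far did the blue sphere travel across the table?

1.4

The blue sphere moved from about (7.7, 5.6) to (9.1, 5.7), a distance of √(1.4² + 0.1²) ≈ 1.4.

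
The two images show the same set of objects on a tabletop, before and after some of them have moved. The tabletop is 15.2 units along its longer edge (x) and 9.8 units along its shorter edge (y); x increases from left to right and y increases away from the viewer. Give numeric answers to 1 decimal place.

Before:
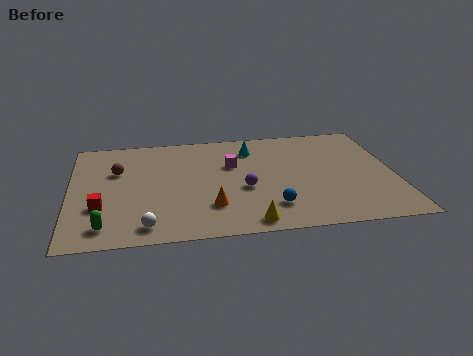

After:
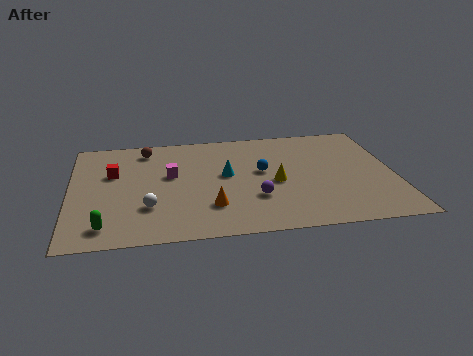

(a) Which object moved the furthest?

the yellow cone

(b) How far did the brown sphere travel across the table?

2.4

The brown sphere moved from about (2.2, 6.4) to (3.6, 8.3), a distance of √(1.4² + 1.9²) ≈ 2.4.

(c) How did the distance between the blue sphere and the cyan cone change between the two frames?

-3.8

They were about 5.5 units apart before and 1.7 after — 3.8 units closer together.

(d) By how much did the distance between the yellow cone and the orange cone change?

+1.3

The distance was about 2.3 in the first image and 3.6 in the second, so they moved 1.3 units further apart.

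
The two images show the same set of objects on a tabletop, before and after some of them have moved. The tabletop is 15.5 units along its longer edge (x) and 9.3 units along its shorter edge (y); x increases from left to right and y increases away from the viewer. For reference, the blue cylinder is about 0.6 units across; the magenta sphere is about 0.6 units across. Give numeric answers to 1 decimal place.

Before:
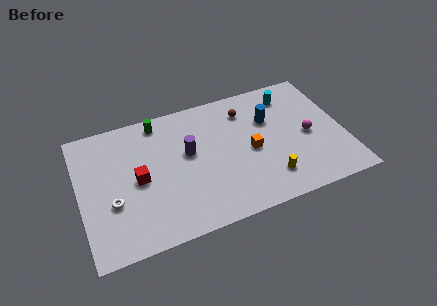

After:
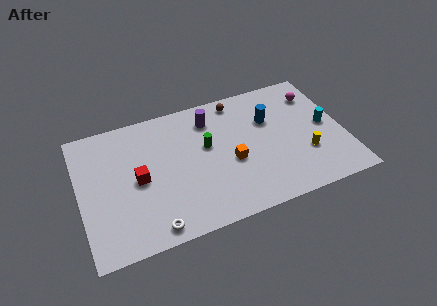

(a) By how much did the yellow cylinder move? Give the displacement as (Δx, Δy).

(2.3, 1.0)

From the two frames, the yellow cylinder sits at roughly (10.8, 2.0) before and (13.1, 3.0) after.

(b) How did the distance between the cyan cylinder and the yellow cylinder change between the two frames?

-3.7

They were about 5.9 units apart before and 2.2 after — 3.7 units closer together.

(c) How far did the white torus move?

3.2

From (1.8, 3.4) to (3.9, 1.0), the white torus covered √(2.1² + 2.4²) ≈ 3.2 units.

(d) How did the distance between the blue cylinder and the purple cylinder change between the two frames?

-1.4

They were about 5.0 units apart before and 3.6 after — 1.4 units closer together.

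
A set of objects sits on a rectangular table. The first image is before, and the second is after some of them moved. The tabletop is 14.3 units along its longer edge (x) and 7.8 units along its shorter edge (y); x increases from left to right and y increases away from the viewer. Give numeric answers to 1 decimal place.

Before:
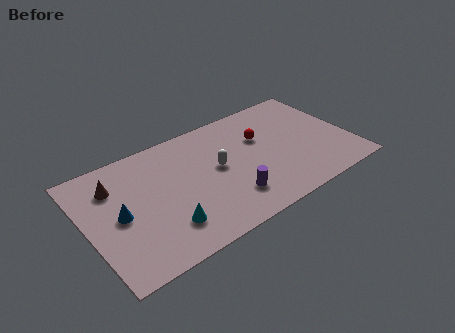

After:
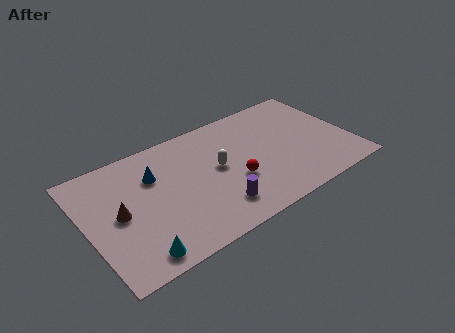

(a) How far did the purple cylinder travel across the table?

0.8

From (7.4, 1.9) to (6.6, 1.7), the purple cylinder covered √(0.8² + 0.2²) ≈ 0.8 units.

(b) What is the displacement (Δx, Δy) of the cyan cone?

(-1.7, -0.9)

From the two frames, the cyan cone sits at roughly (3.9, 1.9) before and (2.2, 1.0) after.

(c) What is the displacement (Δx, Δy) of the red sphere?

(-1.9, -2.2)

From the two frames, the red sphere sits at roughly (9.7, 5.1) before and (7.8, 2.9) after.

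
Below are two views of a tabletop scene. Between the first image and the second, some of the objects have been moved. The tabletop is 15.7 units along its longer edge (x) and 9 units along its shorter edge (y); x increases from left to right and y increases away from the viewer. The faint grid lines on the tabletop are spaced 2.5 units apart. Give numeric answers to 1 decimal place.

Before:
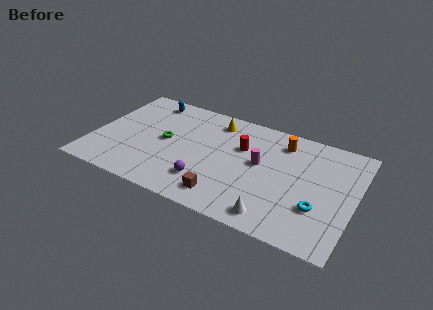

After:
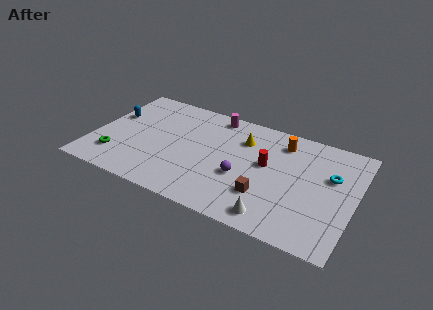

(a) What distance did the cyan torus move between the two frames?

2.8

The cyan torus moved from about (13.7, 2.9) to (14.2, 5.7), a distance of √(0.5² + 2.8²) ≈ 2.8.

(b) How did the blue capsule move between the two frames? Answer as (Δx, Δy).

(-1.9, -2.2)

From the two frames, the blue capsule sits at roughly (2.8, 7.8) before and (0.9, 5.6) after.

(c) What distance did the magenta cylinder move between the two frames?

4.3

The magenta cylinder was near (10.0, 5.0) before and (6.9, 8.0) after, so it travelled √(3.1² + 3.0²) ≈ 4.3 units.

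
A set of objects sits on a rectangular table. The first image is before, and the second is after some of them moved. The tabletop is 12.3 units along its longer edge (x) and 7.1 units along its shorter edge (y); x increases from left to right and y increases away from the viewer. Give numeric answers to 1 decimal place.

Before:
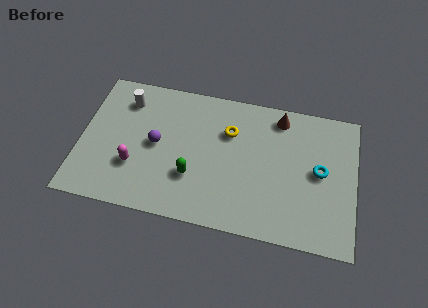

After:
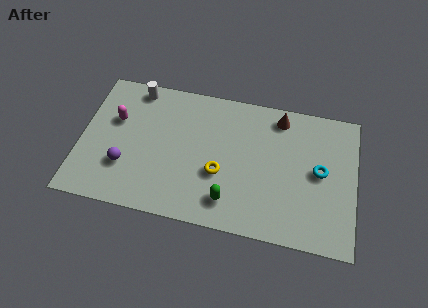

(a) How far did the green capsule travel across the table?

1.9

The green capsule moved from about (5.1, 2.3) to (6.8, 1.4), a distance of √(1.7² + 0.9²) ≈ 1.9.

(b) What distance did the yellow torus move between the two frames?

2.2

From (6.6, 4.9) to (6.3, 2.7), the yellow torus covered √(0.3² + 2.2²) ≈ 2.2 units.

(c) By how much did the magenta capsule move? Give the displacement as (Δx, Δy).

(-1.0, 2.2)

The magenta capsule started near (2.5, 2.3) and ended near (1.5, 4.5).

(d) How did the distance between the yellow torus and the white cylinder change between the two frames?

+0.6

Before: roughly 4.8 units apart; after: 5.4. That's 0.6 units further apart.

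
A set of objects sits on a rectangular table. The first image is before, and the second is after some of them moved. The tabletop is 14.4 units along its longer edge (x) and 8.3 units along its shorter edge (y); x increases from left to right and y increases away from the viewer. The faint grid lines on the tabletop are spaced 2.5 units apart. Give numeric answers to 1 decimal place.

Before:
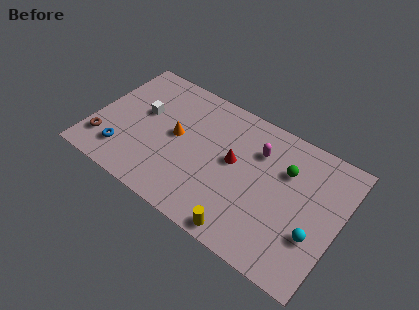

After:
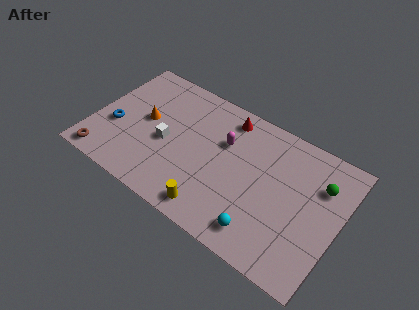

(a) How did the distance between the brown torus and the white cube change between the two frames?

+0.8

They were about 3.5 units apart before and 4.3 after — 0.8 units further apart.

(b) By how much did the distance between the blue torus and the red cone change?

+0.5

They were about 6.7 units apart before and 7.2 after — 0.5 units further apart.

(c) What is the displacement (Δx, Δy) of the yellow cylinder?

(-1.9, 0.3)

From the two frames, the yellow cylinder sits at roughly (9.5, 0.8) before and (7.6, 1.1) after.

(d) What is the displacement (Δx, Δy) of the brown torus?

(0.2, -1.0)

From the two frames, the brown torus sits at roughly (0.9, 1.9) before and (1.1, 0.9) after.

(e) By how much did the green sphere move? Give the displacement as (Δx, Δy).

(2.0, 0.2)

The green sphere started near (11.1, 5.7) and ended near (13.1, 5.9).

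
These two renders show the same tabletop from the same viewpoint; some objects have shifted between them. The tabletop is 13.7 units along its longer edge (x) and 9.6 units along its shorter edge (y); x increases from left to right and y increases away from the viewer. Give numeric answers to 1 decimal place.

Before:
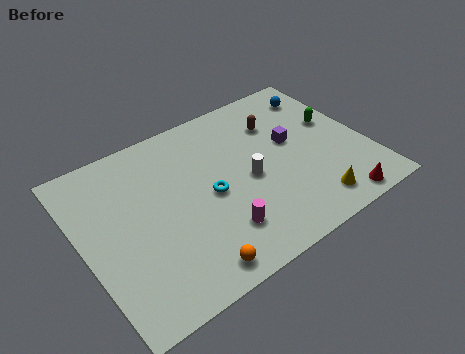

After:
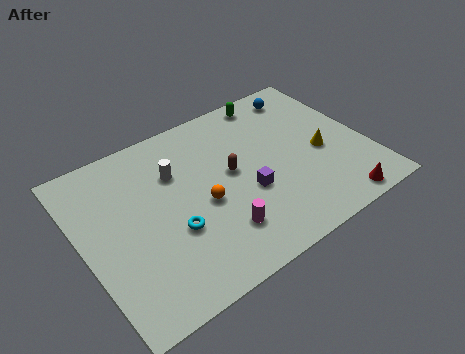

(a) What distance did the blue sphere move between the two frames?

0.9

From (12.3, 7.8) to (11.5, 8.2), the blue sphere covered √(0.8² + 0.4²) ≈ 0.9 units.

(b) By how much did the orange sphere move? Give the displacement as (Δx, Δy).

(1.2, 3.1)

The orange sphere started near (4.4, 1.1) and ended near (5.6, 4.2).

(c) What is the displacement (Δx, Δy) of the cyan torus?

(-2.0, -1.0)

The cyan torus started near (6.0, 4.5) and ended near (4.0, 3.5).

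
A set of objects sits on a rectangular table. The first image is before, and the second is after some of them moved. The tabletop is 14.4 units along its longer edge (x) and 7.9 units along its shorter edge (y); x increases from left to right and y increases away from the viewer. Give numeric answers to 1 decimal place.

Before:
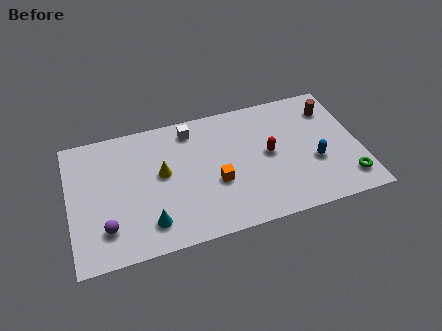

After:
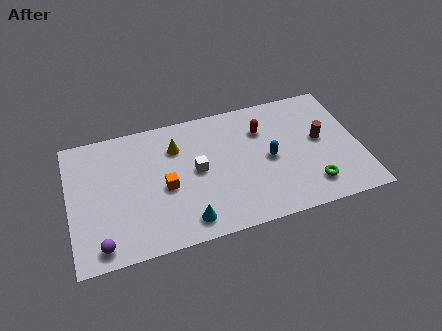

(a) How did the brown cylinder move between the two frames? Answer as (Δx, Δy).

(-0.7, -1.8)

From the two frames, the brown cylinder sits at roughly (13.2, 6.1) before and (12.5, 4.3) after.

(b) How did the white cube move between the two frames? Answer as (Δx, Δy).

(0.1, -2.6)

The white cube started near (6.2, 6.7) and ended near (6.3, 4.1).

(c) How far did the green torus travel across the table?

1.8

The green torus moved from about (13.6, 1.5) to (11.8, 1.6), a distance of √(1.8² + 0.1²) ≈ 1.8.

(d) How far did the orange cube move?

2.5

From (7.2, 3.1) to (4.7, 3.5), the orange cube covered √(2.5² + 0.4²) ≈ 2.5 units.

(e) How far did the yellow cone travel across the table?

1.6

The yellow cone was near (4.6, 4.4) before and (5.4, 5.8) after, so it travelled √(0.8² + 1.4²) ≈ 1.6 units.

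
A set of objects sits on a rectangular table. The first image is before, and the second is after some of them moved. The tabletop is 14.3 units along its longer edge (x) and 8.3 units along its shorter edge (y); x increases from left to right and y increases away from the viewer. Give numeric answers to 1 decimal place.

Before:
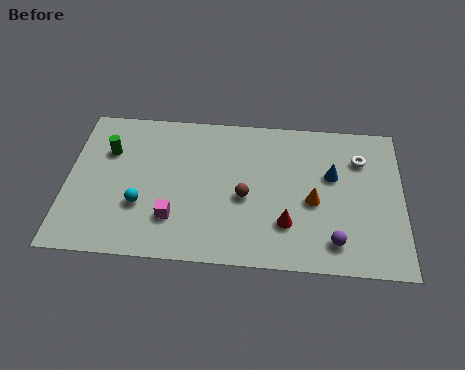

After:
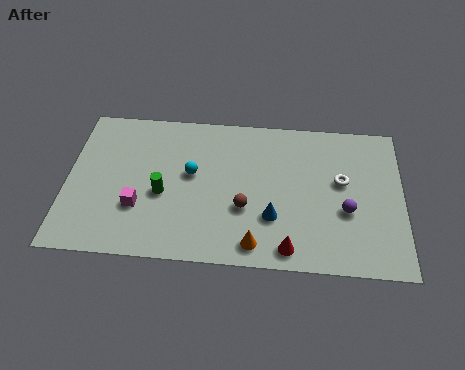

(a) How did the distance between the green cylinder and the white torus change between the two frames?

-3.1

The distance was about 10.8 in the first image and 7.7 in the second, so they moved 3.1 units closer together.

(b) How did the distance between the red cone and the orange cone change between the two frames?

-0.3

Before: roughly 1.7 units apart; after: 1.4. That's 0.3 units closer together.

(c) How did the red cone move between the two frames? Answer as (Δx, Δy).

(0.1, -1.3)

The red cone started near (9.4, 2.3) and ended near (9.5, 1.0).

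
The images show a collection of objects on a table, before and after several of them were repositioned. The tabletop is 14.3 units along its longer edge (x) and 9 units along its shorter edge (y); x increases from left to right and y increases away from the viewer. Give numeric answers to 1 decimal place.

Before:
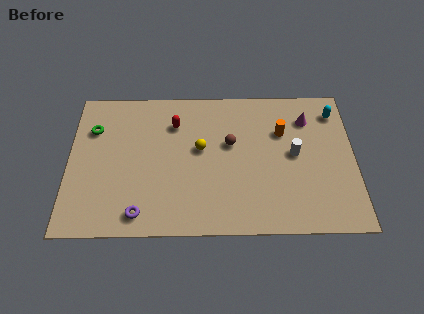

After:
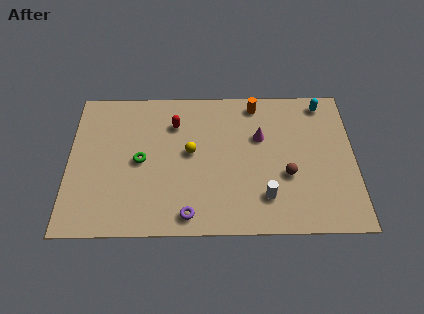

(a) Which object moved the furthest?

the brown sphere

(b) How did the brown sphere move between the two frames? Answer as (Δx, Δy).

(2.8, -2.0)

The brown sphere started near (8.1, 5.4) and ended near (10.9, 3.4).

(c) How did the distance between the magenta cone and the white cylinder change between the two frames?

+1.4

They were about 2.3 units apart before and 3.7 after — 1.4 units further apart.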